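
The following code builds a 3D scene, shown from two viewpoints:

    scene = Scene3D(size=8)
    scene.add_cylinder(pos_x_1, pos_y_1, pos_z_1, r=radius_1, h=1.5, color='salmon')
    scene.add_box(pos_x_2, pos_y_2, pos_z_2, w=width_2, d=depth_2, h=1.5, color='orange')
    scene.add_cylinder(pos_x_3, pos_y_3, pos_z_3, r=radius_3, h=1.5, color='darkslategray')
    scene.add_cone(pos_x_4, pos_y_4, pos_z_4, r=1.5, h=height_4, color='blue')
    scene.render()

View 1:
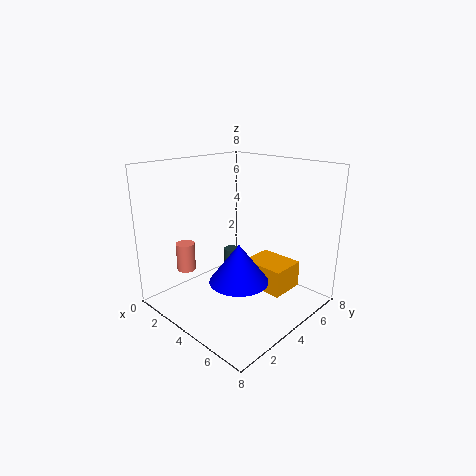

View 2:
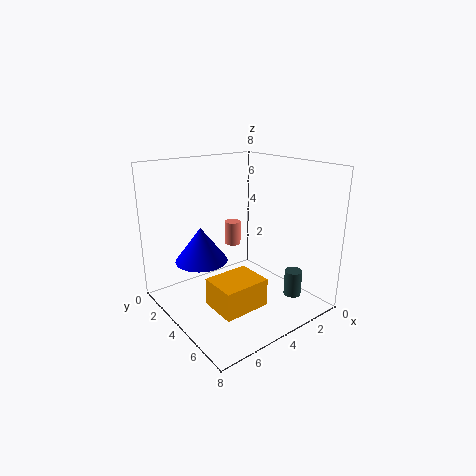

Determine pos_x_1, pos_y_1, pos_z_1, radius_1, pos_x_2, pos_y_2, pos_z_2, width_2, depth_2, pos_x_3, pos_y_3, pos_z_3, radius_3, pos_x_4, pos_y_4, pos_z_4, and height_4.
pos_x_1 = 2.5; pos_y_1 = 1.5; pos_z_1 = 2.5; radius_1 = 0.5; pos_x_2 = 4; pos_y_2 = 4.5; pos_z_2 = 1; width_2 = 2.5; depth_2 = 2; pos_x_3 = 1.5; pos_y_3 = 6; pos_z_3 = 0.5; radius_3 = 0.5; pos_x_4 = 5.5; pos_y_4 = 2.5; pos_z_4 = 2.5; height_4 = 2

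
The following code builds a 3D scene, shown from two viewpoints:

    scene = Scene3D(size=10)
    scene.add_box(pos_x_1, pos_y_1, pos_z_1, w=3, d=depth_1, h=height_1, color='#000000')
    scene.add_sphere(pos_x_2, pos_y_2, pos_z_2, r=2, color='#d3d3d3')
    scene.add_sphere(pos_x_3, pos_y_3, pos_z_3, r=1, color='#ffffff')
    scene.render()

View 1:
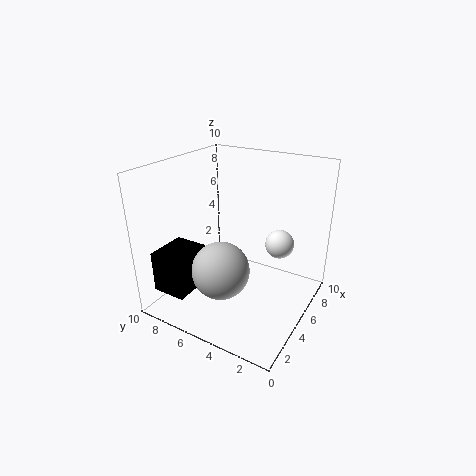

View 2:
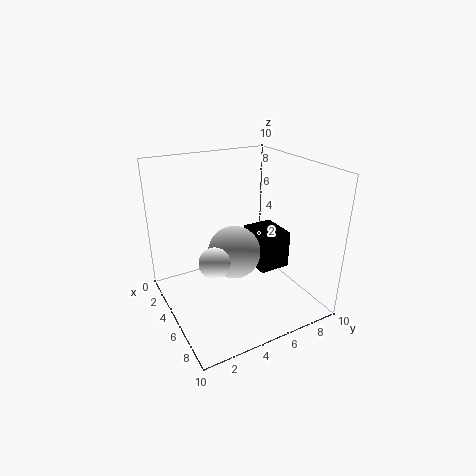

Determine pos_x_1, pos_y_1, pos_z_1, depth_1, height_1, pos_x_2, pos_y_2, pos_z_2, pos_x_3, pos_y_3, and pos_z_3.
pos_x_1 = 1.5
pos_y_1 = 7.5
pos_z_1 = 1
depth_1 = 2.5
height_1 = 3
pos_x_2 = 3.5
pos_y_2 = 5.5
pos_z_2 = 3
pos_x_3 = 6.5
pos_y_3 = 2.5
pos_z_3 = 4.5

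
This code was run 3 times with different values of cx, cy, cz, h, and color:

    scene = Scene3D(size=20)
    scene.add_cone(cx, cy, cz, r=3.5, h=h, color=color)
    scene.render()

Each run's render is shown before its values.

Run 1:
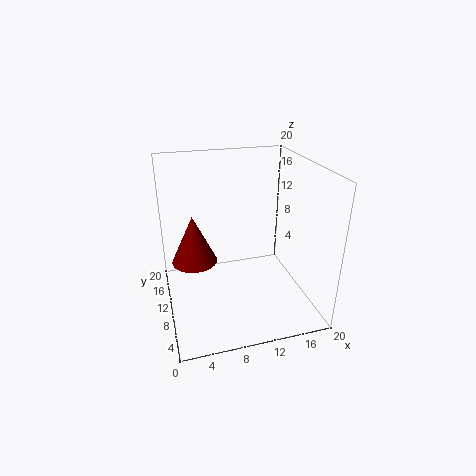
cx = 4.5
cy = 15.5
cz = 4
h = 7.5
color = 'maroon'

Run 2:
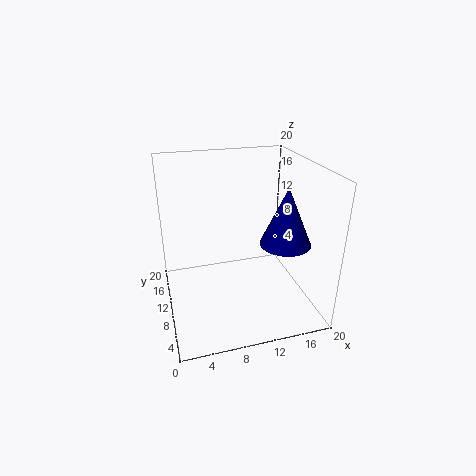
cx = 16
cy = 7.5
cz = 9.5
h = 8
color = 'navy'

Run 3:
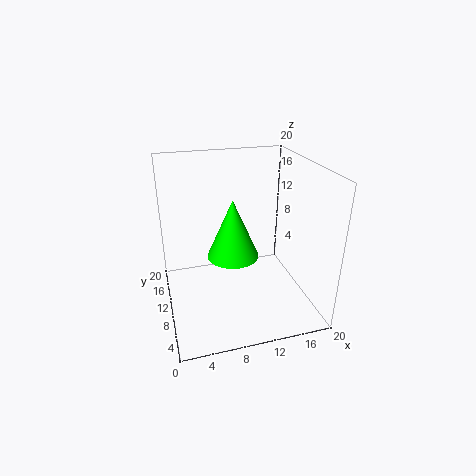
cx = 9
cy = 9
cz = 8
h = 8
color = 'lime'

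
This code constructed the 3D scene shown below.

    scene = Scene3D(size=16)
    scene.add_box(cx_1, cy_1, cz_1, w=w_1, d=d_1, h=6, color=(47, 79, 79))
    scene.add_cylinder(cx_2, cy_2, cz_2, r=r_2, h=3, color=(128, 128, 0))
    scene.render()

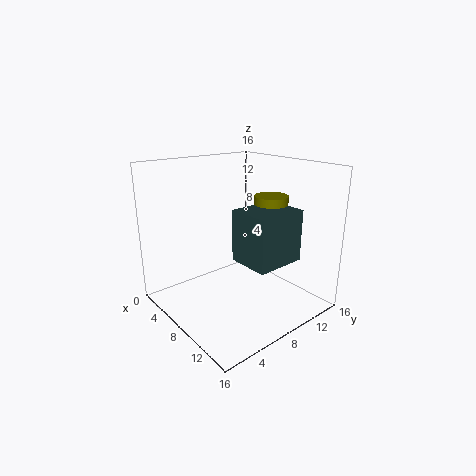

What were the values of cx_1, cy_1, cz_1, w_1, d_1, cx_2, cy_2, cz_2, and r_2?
cx_1 = 7; cy_1 = 8; cz_1 = 5; w_1 = 5; d_1 = 6; cx_2 = 8; cy_2 = 13; cz_2 = 9; r_2 = 2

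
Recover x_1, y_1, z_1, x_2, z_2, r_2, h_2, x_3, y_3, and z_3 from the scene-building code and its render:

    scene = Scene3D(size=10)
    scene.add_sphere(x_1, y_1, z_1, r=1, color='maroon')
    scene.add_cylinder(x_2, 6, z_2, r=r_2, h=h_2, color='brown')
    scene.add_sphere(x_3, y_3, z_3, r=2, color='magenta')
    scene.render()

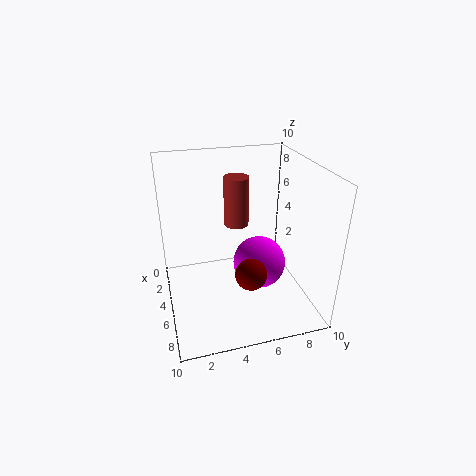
x_1 = 8, y_1 = 5, z_1 = 4, x_2 = 1, z_2 = 4, r_2 = 1, h_2 = 4, x_3 = 4, y_3 = 7, z_3 = 2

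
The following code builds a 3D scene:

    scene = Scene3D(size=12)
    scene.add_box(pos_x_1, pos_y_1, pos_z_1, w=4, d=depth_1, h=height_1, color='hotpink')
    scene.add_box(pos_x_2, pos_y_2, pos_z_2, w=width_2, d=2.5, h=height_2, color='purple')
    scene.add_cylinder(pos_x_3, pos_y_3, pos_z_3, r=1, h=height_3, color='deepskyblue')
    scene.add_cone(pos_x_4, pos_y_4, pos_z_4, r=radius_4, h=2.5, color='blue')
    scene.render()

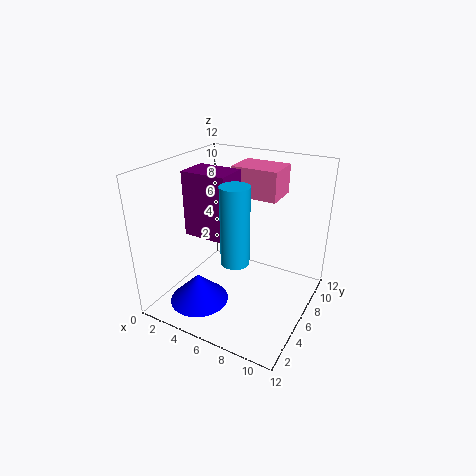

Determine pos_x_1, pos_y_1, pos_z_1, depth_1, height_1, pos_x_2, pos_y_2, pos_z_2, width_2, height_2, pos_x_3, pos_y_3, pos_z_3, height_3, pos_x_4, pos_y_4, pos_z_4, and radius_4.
pos_x_1 = 4.5; pos_y_1 = 7.5; pos_z_1 = 9; depth_1 = 3; height_1 = 2.5; pos_x_2 = 3; pos_y_2 = 3; pos_z_2 = 7; width_2 = 3.5; height_2 = 5; pos_x_3 = 8; pos_y_3 = 2; pos_z_3 = 6.5; height_3 = 5.5; pos_x_4 = 3.5; pos_y_4 = 3.5; pos_z_4 = 0.5; radius_4 = 2.5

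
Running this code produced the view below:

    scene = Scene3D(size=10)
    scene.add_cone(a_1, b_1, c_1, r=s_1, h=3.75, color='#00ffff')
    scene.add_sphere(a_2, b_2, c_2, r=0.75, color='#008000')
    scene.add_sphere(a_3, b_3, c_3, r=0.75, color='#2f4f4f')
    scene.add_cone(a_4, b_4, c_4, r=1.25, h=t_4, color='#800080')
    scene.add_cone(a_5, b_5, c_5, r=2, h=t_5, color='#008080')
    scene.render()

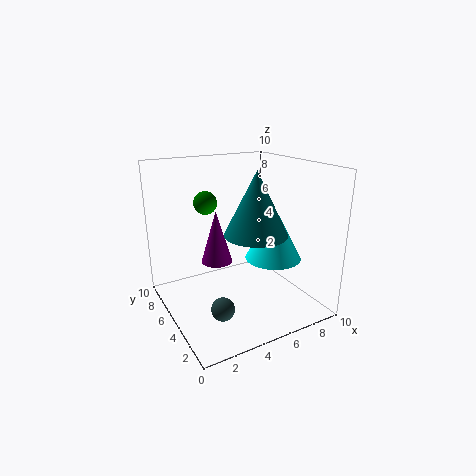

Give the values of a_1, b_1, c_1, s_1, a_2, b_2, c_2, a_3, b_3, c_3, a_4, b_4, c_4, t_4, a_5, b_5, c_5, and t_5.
a_1 = 7.5; b_1 = 4.25; c_1 = 3.25; s_1 = 2; a_2 = 2.75; b_2 = 5.25; c_2 = 7.75; a_3 = 2.5; b_3 = 2.5; c_3 = 1.5; a_4 = 5; b_4 = 8.5; c_4 = 1.75; t_4 = 4.25; a_5 = 5; b_5 = 2.75; c_5 = 6; t_5 = 4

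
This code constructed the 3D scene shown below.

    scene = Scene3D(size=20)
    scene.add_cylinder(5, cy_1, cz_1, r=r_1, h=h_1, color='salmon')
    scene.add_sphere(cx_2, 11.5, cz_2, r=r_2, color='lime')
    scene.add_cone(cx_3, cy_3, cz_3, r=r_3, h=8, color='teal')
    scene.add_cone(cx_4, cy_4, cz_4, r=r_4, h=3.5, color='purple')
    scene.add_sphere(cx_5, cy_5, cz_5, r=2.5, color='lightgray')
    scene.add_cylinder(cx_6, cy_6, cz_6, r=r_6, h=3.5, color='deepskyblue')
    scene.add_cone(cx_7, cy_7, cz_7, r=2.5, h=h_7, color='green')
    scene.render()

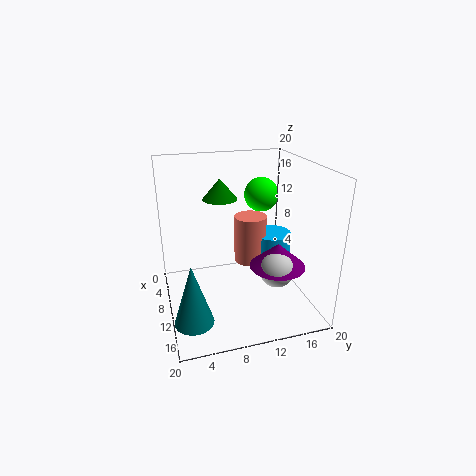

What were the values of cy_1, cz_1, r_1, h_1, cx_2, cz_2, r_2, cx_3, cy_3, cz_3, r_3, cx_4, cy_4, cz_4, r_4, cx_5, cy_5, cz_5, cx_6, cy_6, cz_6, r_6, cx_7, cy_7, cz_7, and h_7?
cy_1 = 13.5; cz_1 = 3.5; r_1 = 2.5; h_1 = 7.5; cx_2 = 14.5; cz_2 = 17.5; r_2 = 2; cx_3 = 16; cy_3 = 2.5; cz_3 = 2; r_3 = 2.5; cx_4 = 11.5; cy_4 = 15.5; cz_4 = 5.5; r_4 = 4; cx_5 = 12.5; cy_5 = 15; cz_5 = 5.5; cx_6 = 5.5; cy_6 = 17; cz_6 = 4.5; r_6 = 3; cx_7 = 6; cy_7 = 8.5; cz_7 = 14.5; h_7 = 3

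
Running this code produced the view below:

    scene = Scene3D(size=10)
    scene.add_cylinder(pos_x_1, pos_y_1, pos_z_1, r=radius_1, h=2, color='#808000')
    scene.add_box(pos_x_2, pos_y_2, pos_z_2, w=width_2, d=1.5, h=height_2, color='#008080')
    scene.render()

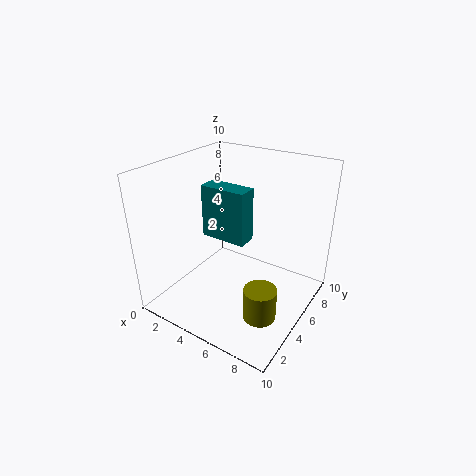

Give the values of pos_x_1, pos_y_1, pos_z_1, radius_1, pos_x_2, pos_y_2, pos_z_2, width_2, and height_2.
pos_x_1 = 8.5, pos_y_1 = 2, pos_z_1 = 2, radius_1 = 1, pos_x_2 = 1.5, pos_y_2 = 5.5, pos_z_2 = 4, width_2 = 3.5, height_2 = 4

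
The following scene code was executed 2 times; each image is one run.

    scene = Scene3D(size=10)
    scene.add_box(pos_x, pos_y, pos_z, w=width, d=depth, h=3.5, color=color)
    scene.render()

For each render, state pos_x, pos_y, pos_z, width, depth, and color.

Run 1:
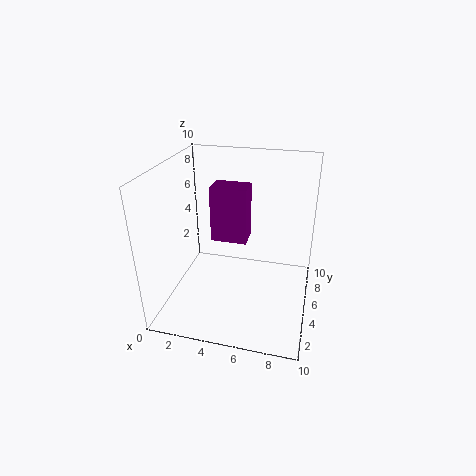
pos_x = 3.75; pos_y = 3; pos_z = 5.75; width = 2.25; depth = 1.5; color = 'purple'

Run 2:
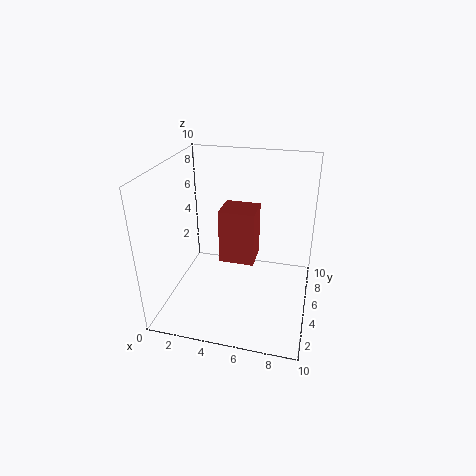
pos_x = 4.25; pos_y = 3; pos_z = 4.25; width = 2.25; depth = 2; color = 'brown'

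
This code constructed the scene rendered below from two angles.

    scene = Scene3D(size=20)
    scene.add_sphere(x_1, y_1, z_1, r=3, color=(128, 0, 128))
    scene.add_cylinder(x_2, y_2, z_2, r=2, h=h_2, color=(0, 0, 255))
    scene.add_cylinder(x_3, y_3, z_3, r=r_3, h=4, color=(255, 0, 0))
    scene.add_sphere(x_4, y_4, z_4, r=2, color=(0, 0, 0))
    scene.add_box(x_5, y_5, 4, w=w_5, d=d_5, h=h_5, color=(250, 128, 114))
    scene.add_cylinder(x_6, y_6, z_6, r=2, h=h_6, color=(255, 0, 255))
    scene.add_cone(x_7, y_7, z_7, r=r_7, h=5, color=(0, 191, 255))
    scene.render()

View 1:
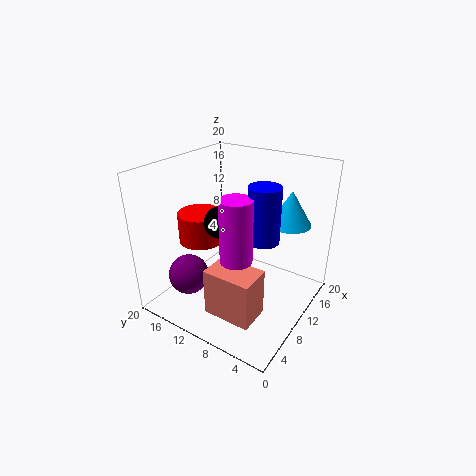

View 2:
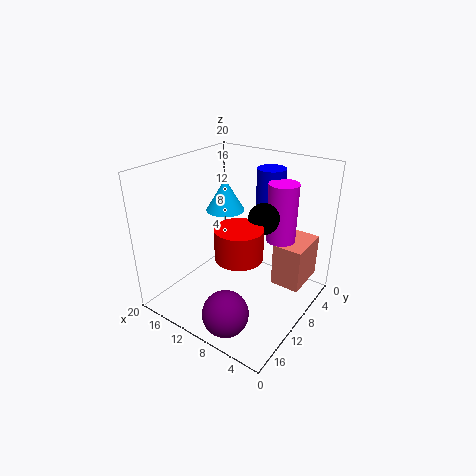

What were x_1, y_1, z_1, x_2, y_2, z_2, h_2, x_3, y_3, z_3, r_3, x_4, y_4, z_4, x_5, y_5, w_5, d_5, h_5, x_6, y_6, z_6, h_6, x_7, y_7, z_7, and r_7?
x_1 = 7; y_1 = 17; z_1 = 3; x_2 = 8; y_2 = 5; z_2 = 12; h_2 = 7; x_3 = 7; y_3 = 14; z_3 = 10; r_3 = 3; x_4 = 6; y_4 = 10; z_4 = 14; x_5 = 1; y_5 = 3; w_5 = 4; d_5 = 6; h_5 = 6; x_6 = 5; y_6 = 7; z_6 = 10; h_6 = 8; x_7 = 16; y_7 = 5; z_7 = 11; r_7 = 3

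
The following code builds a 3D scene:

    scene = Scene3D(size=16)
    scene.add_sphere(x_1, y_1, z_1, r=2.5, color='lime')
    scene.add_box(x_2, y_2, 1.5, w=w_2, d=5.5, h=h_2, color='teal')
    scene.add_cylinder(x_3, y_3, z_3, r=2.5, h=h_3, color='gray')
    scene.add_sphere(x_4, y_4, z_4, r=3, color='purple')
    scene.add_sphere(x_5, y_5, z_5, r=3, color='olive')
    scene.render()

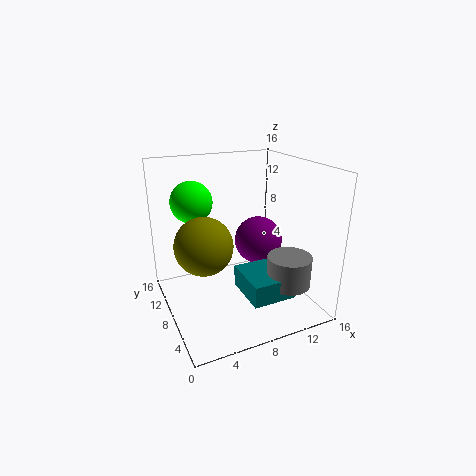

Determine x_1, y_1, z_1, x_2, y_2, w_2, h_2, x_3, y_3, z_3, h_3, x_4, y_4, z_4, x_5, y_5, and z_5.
x_1 = 4.5
y_1 = 13.5
z_1 = 11
x_2 = 8
y_2 = 3.5
w_2 = 5
h_2 = 2.5
x_3 = 13
y_3 = 5
z_3 = 2.5
h_3 = 3.5
x_4 = 12.5
y_4 = 11.5
z_4 = 5.5
x_5 = 3.5
y_5 = 6.5
z_5 = 8.5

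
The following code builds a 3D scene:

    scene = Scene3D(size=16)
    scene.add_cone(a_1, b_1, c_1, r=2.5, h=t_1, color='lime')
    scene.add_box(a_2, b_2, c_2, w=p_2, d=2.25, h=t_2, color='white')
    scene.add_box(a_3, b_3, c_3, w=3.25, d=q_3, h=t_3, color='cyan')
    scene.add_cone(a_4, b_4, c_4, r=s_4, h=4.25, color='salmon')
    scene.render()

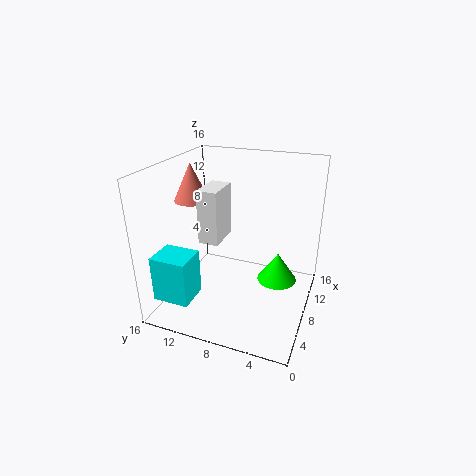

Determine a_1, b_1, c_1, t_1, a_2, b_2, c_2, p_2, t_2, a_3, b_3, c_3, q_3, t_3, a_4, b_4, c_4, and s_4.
a_1 = 13
b_1 = 4.5
c_1 = 0.25
t_1 = 3.75
a_2 = 6.25
b_2 = 9.75
c_2 = 7.5
p_2 = 4
t_2 = 6
a_3 = 0.25
b_3 = 10.5
c_3 = 3.5
q_3 = 3.75
t_3 = 4.75
a_4 = 8.5
b_4 = 13.75
c_4 = 11.5
s_4 = 2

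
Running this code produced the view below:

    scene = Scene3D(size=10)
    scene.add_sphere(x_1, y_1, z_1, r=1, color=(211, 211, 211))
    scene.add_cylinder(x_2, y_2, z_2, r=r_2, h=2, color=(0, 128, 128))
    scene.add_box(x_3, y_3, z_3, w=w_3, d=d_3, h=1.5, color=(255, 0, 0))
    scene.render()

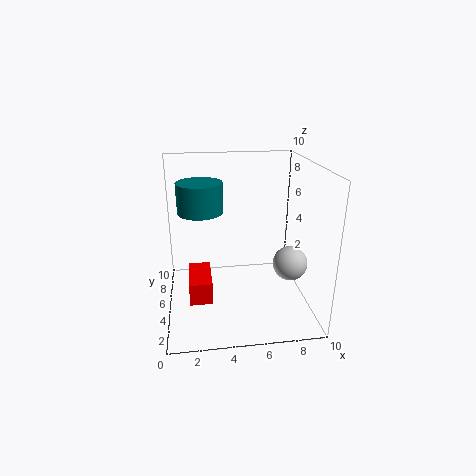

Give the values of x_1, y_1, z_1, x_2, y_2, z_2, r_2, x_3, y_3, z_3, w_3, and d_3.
x_1 = 7.5, y_1 = 1, z_1 = 5, x_2 = 2.5, y_2 = 5, z_2 = 7, r_2 = 1.5, x_3 = 1.5, y_3 = 2.5, z_3 = 1.5, w_3 = 1.5, d_3 = 3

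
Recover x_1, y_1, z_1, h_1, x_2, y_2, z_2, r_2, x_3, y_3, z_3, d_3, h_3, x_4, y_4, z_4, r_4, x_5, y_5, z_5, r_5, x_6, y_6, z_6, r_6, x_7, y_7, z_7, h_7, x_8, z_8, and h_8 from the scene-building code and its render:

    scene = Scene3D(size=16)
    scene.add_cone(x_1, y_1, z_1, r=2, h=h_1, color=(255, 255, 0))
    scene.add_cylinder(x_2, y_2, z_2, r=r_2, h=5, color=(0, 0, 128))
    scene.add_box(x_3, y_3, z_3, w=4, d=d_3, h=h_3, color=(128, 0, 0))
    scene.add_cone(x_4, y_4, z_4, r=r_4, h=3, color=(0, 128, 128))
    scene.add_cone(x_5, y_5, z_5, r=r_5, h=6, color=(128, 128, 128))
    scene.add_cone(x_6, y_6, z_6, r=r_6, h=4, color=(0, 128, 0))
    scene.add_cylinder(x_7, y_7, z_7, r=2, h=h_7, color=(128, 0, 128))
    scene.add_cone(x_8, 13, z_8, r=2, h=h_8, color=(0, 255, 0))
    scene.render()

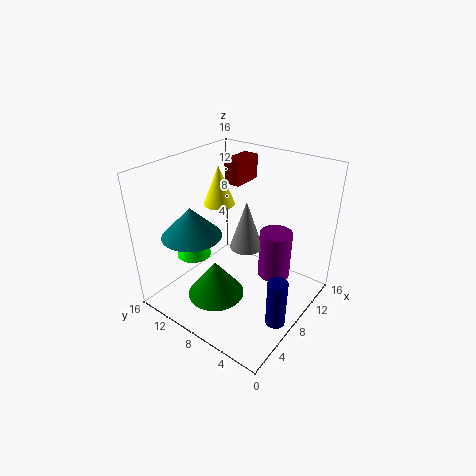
x_1 = 12; y_1 = 14; z_1 = 9; h_1 = 5; x_2 = 5; y_2 = 1; z_2 = 2; r_2 = 1; x_3 = 12; y_3 = 11; z_3 = 12; d_3 = 2; h_3 = 3; x_4 = 3; y_4 = 10; z_4 = 10; r_4 = 3; x_5 = 11; y_5 = 9; z_5 = 5; r_5 = 2; x_6 = 4; y_6 = 8; z_6 = 3; r_6 = 3; x_7 = 13; y_7 = 6; z_7 = 1; h_7 = 6; x_8 = 6; z_8 = 5; h_8 = 4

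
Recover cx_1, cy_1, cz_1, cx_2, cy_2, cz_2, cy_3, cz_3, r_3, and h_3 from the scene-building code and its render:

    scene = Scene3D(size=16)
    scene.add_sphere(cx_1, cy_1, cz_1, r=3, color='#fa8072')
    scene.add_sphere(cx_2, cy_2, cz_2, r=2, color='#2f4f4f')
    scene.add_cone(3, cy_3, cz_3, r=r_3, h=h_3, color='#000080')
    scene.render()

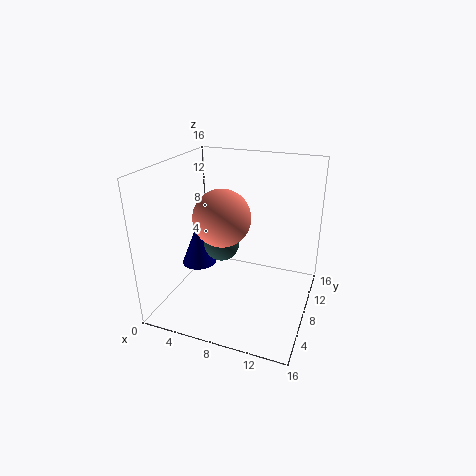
cx_1 = 7; cy_1 = 6; cz_1 = 11; cx_2 = 6; cy_2 = 8; cz_2 = 7; cy_3 = 8; cz_3 = 4; r_3 = 2; h_3 = 5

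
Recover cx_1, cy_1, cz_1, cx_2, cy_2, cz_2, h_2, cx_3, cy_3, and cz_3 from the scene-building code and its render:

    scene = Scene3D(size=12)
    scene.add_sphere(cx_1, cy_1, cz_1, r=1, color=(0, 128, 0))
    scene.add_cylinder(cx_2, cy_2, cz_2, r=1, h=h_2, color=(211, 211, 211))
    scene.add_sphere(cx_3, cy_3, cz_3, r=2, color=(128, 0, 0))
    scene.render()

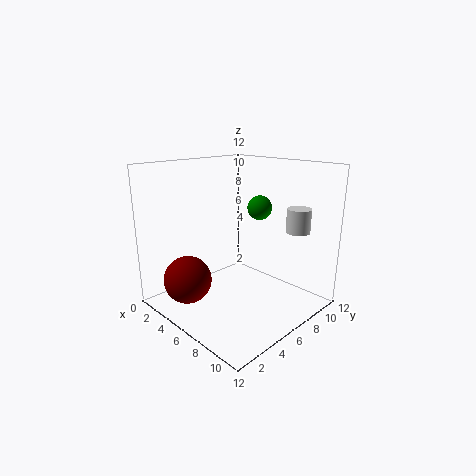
cx_1 = 7
cy_1 = 7.5
cz_1 = 8.5
cx_2 = 9.5
cy_2 = 9.5
cz_2 = 6.5
h_2 = 2
cx_3 = 3.5
cy_3 = 2.5
cz_3 = 2.5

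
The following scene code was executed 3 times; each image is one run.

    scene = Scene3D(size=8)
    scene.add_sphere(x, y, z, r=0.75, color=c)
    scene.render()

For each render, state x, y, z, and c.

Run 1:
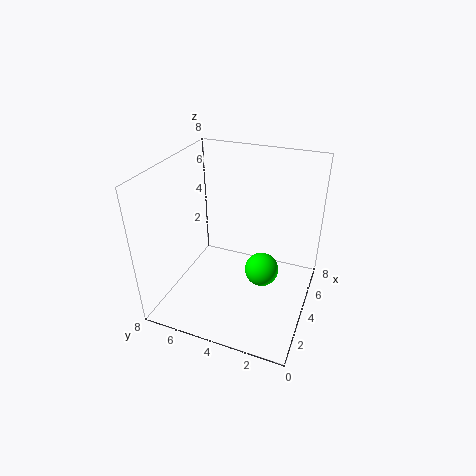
x = 1.25
y = 1.75
z = 4.5
c = 'lime'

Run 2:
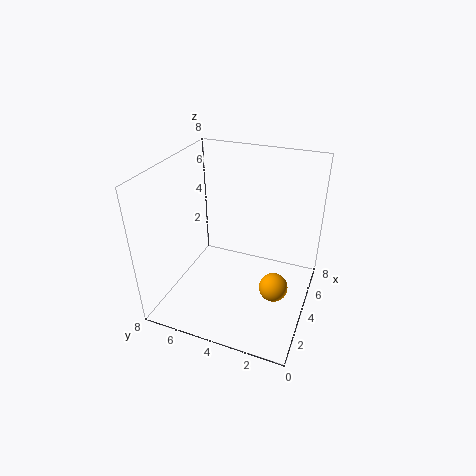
x = 2.75
y = 1.5
z = 2.25
c = 'orange'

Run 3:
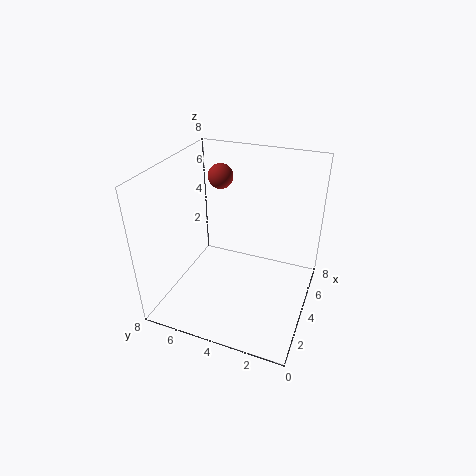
x = 6.25
y = 6
z = 6.5
c = 'brown'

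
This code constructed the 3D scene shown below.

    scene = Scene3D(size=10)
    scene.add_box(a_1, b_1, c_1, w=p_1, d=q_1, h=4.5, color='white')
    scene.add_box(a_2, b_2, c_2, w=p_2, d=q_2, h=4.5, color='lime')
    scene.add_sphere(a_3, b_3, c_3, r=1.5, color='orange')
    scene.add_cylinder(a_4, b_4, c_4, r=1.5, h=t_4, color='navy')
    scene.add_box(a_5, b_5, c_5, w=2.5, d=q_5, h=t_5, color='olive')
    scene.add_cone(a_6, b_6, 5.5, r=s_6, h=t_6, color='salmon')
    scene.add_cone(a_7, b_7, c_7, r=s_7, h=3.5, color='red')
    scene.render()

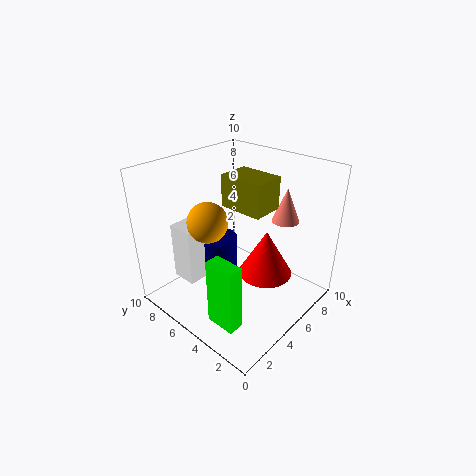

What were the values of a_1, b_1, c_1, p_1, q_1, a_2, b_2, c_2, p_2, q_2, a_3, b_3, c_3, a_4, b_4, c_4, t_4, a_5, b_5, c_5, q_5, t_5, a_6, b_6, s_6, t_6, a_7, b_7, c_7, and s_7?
a_1 = 3; b_1 = 8; c_1 = 0.5; p_1 = 3; q_1 = 2; a_2 = 1; b_2 = 2; c_2 = 1; p_2 = 1; q_2 = 2; a_3 = 4.5; b_3 = 7.5; c_3 = 5.5; a_4 = 6; b_4 = 8; c_4 = 0.5; t_4 = 3; a_5 = 6.5; b_5 = 4.5; c_5 = 6; q_5 = 3.5; t_5 = 2.5; a_6 = 8.5; b_6 = 3.5; s_6 = 1; t_6 = 2.5; a_7 = 7; b_7 = 4; c_7 = 1.5; s_7 = 2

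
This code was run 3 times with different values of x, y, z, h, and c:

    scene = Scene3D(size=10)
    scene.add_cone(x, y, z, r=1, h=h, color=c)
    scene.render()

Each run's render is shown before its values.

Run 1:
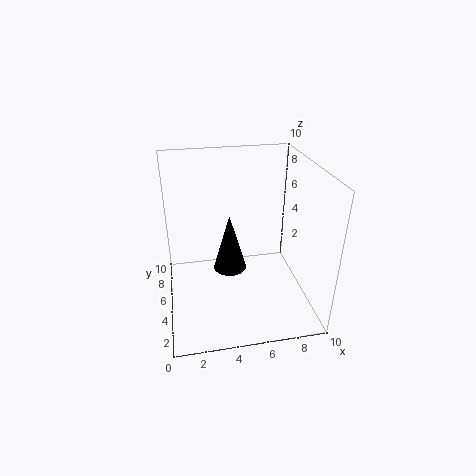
x = 4
y = 2.5
z = 4.5
h = 3.5
c = 'black'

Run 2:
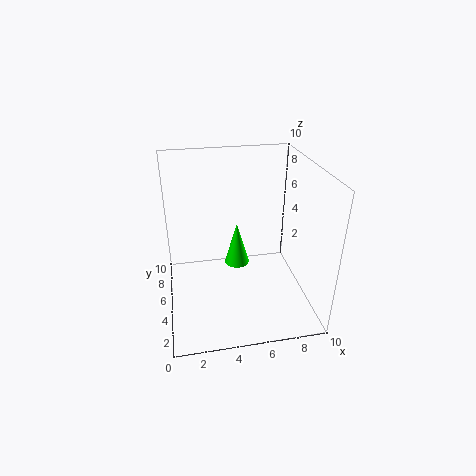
x = 5.5
y = 8
z = 1
h = 3.5
c = 'lime'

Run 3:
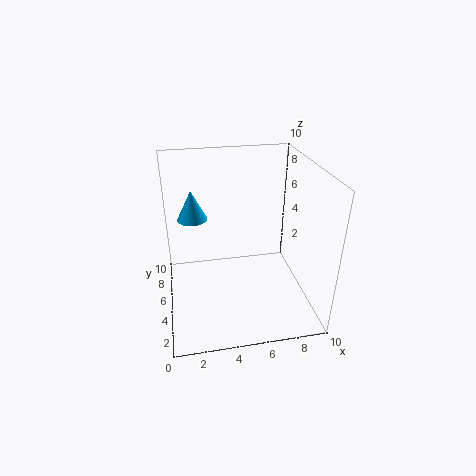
x = 2
y = 5.5
z = 6.5
h = 2
c = 'deepskyblue'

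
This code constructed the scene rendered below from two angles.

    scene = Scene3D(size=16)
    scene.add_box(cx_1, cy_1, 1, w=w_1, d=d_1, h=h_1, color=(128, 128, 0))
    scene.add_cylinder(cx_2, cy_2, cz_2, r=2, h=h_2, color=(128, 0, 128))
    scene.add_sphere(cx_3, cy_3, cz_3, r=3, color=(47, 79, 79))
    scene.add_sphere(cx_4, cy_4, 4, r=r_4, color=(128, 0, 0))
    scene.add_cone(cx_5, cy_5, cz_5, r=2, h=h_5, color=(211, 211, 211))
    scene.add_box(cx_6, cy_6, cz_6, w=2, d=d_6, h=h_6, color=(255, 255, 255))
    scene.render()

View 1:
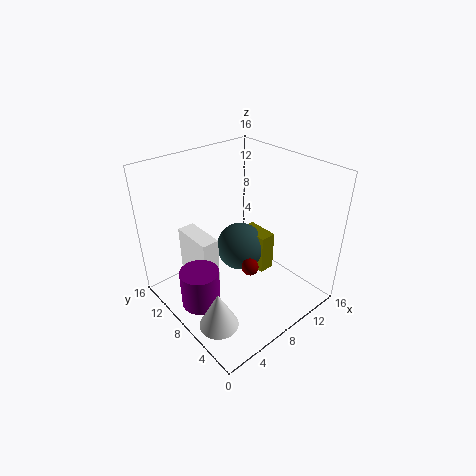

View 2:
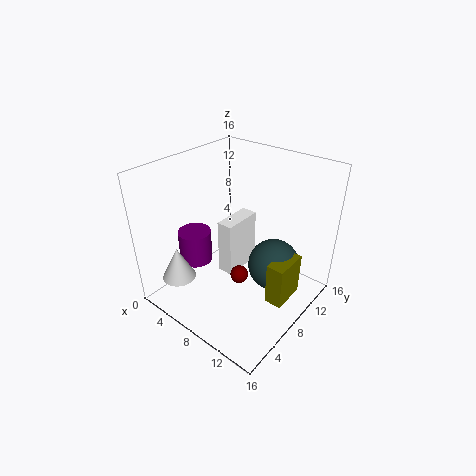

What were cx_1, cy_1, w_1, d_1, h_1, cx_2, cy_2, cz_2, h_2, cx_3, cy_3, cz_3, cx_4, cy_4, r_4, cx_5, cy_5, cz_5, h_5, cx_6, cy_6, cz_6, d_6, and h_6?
cx_1 = 12
cy_1 = 8
w_1 = 2
d_1 = 4
h_1 = 5
cx_2 = 2
cy_2 = 7
cz_2 = 3
h_2 = 4
cx_3 = 11
cy_3 = 11
cz_3 = 4
cx_4 = 9
cy_4 = 7
r_4 = 1
cx_5 = 2
cy_5 = 4
cz_5 = 2
h_5 = 4
cx_6 = 4
cy_6 = 9
cz_6 = 1
d_6 = 5
h_6 = 7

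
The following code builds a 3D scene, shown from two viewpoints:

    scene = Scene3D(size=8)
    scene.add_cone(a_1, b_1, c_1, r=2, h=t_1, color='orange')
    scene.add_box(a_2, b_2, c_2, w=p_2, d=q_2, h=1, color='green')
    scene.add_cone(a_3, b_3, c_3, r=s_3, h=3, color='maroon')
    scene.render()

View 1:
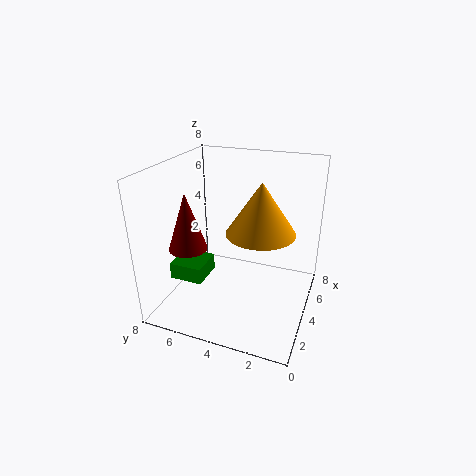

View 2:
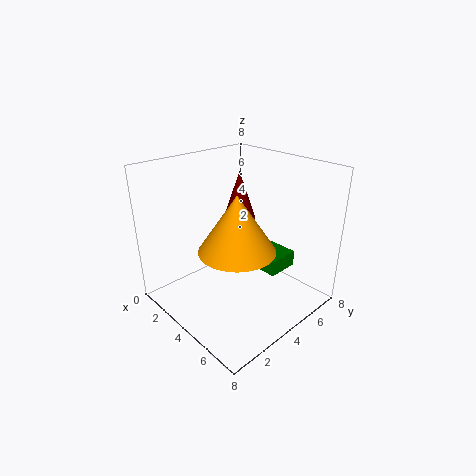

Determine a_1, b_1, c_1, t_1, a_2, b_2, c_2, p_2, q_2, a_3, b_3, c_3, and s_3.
a_1 = 5; b_1 = 3; c_1 = 4; t_1 = 3; a_2 = 3; b_2 = 6; c_2 = 1; p_2 = 2; q_2 = 2; a_3 = 2; b_3 = 6; c_3 = 4; s_3 = 1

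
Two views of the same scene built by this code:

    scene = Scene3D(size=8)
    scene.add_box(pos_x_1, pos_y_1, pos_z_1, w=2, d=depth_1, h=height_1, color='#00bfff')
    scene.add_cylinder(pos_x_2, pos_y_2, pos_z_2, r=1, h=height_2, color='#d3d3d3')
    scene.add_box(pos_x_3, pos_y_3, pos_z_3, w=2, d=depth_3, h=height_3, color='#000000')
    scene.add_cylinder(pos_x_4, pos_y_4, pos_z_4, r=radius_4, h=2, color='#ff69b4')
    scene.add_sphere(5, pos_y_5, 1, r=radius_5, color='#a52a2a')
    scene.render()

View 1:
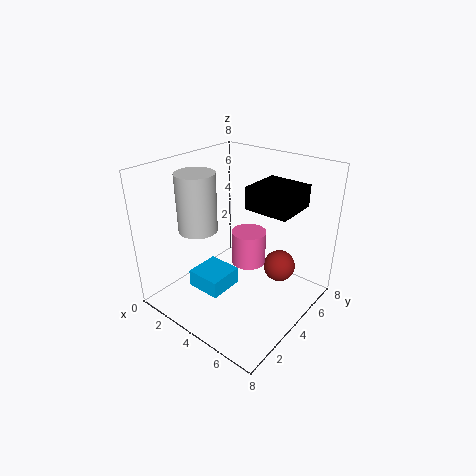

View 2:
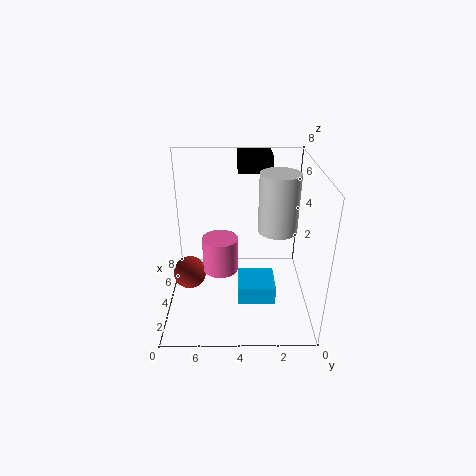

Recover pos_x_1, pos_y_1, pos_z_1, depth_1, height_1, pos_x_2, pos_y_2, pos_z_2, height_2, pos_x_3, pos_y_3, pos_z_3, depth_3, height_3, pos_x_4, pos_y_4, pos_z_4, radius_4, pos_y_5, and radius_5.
pos_x_1 = 2, pos_y_1 = 2, pos_z_1 = 1, depth_1 = 2, height_1 = 1, pos_x_2 = 3, pos_y_2 = 2, pos_z_2 = 5, height_2 = 3, pos_x_3 = 6, pos_y_3 = 2, pos_z_3 = 7, depth_3 = 2, height_3 = 1, pos_x_4 = 4, pos_y_4 = 5, pos_z_4 = 2, radius_4 = 1, pos_y_5 = 7, radius_5 = 1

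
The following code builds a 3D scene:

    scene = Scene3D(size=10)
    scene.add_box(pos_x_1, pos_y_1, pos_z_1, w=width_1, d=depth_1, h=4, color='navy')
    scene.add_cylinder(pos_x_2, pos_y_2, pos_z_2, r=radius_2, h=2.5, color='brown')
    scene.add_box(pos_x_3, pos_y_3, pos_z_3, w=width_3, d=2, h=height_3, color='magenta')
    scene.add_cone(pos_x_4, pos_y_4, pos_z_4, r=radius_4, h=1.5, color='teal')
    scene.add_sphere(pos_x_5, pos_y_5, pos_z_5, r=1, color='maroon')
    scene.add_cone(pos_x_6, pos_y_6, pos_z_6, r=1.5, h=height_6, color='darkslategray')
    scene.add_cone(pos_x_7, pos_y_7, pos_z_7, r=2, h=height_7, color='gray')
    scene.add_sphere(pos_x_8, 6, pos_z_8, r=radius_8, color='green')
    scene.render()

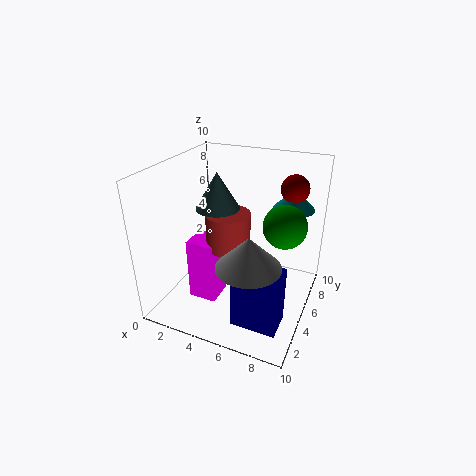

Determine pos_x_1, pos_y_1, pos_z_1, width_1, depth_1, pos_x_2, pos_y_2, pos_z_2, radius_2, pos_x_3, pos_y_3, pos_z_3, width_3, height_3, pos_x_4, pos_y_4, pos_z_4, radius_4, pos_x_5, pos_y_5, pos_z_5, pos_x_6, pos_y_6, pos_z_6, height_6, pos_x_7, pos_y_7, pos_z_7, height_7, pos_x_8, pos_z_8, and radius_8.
pos_x_1 = 6; pos_y_1 = 1.5; pos_z_1 = 0.5; width_1 = 3; depth_1 = 2; pos_x_2 = 4.5; pos_y_2 = 4.5; pos_z_2 = 4.5; radius_2 = 1.5; pos_x_3 = 2; pos_y_3 = 3; pos_z_3 = 0.5; width_3 = 2; height_3 = 4.5; pos_x_4 = 8; pos_y_4 = 8; pos_z_4 = 6.5; radius_4 = 1.5; pos_x_5 = 8; pos_y_5 = 8; pos_z_5 = 8; pos_x_6 = 3.5; pos_y_6 = 5; pos_z_6 = 7; height_6 = 2.5; pos_x_7 = 7; pos_y_7 = 2; pos_z_7 = 5; height_7 = 2; pos_x_8 = 8; pos_z_8 = 6; radius_8 = 1.5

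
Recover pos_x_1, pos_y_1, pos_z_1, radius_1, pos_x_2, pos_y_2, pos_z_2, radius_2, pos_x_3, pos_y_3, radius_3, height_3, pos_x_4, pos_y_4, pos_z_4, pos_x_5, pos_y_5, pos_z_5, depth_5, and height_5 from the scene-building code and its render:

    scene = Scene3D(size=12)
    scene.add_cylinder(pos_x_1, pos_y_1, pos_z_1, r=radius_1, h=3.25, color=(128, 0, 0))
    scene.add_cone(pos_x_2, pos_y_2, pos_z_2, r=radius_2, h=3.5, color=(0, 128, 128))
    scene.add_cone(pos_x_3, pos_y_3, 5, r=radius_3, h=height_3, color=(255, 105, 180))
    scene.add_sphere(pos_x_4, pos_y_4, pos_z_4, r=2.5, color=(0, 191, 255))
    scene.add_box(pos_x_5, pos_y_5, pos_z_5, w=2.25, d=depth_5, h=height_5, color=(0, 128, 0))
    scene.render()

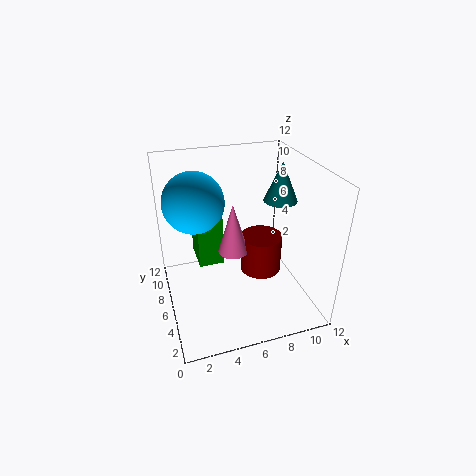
pos_x_1 = 8; pos_y_1 = 5.75; pos_z_1 = 2.75; radius_1 = 1.75; pos_x_2 = 10.5; pos_y_2 = 7.75; pos_z_2 = 8; radius_2 = 1.5; pos_x_3 = 5.5; pos_y_3 = 5.75; radius_3 = 1.25; height_3 = 4.25; pos_x_4 = 2.75; pos_y_4 = 7.5; pos_z_4 = 9; pos_x_5 = 3; pos_y_5 = 8; pos_z_5 = 2.25; depth_5 = 3.25; height_5 = 5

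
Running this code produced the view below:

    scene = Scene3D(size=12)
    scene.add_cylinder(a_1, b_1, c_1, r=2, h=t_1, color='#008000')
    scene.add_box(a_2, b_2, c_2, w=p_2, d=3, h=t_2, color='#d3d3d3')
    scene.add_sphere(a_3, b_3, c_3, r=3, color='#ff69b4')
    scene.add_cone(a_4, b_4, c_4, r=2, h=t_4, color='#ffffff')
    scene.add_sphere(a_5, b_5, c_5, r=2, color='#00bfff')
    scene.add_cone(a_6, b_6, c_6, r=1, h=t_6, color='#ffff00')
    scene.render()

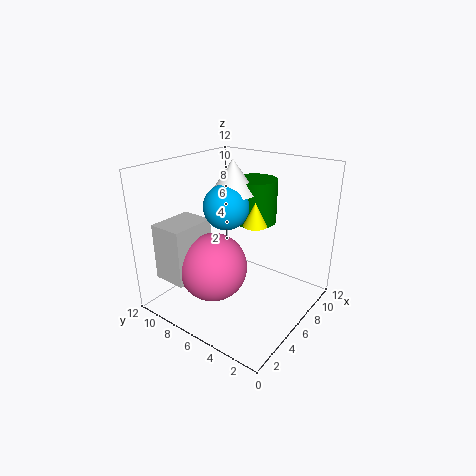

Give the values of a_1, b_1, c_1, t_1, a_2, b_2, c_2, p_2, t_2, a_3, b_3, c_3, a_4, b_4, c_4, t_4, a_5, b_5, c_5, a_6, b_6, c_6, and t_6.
a_1 = 10; b_1 = 7; c_1 = 6; t_1 = 4; a_2 = 2; b_2 = 9; c_2 = 2; p_2 = 4; t_2 = 5; a_3 = 5; b_3 = 8; c_3 = 3; a_4 = 8; b_4 = 8; c_4 = 9; t_4 = 3; a_5 = 7; b_5 = 8; c_5 = 8; a_6 = 7; b_6 = 5; c_6 = 7; t_6 = 2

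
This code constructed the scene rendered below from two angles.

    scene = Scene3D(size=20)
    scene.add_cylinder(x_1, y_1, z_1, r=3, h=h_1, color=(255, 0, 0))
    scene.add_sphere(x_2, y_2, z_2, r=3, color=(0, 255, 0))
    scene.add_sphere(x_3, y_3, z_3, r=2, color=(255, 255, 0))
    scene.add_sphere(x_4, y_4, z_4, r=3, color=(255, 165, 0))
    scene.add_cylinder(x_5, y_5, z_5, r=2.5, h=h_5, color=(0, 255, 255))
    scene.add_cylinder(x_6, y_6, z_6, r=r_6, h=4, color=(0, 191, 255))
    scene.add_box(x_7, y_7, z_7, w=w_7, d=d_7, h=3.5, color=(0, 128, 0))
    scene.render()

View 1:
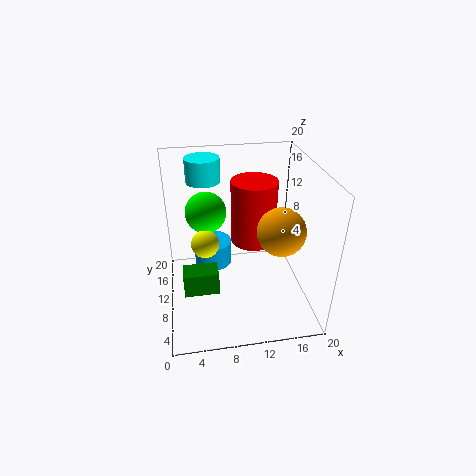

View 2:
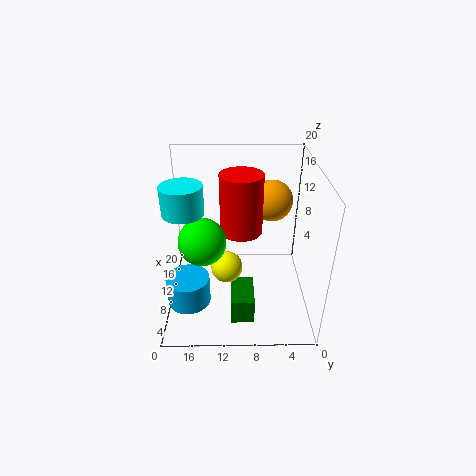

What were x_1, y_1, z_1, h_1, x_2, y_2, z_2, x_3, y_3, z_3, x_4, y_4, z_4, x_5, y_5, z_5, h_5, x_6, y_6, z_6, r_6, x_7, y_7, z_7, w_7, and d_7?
x_1 = 12, y_1 = 9.5, z_1 = 10, h_1 = 8.5, x_2 = 6, y_2 = 14.5, z_2 = 12, x_3 = 5.5, y_3 = 11.5, z_3 = 8.5, x_4 = 14.5, y_4 = 5, z_4 = 13.5, x_5 = 6, y_5 = 16.5, z_5 = 16, h_5 = 3.5, x_6 = 7, y_6 = 17, z_6 = 1.5, r_6 = 3, x_7 = 2, y_7 = 8, z_7 = 2, w_7 = 5, d_7 = 3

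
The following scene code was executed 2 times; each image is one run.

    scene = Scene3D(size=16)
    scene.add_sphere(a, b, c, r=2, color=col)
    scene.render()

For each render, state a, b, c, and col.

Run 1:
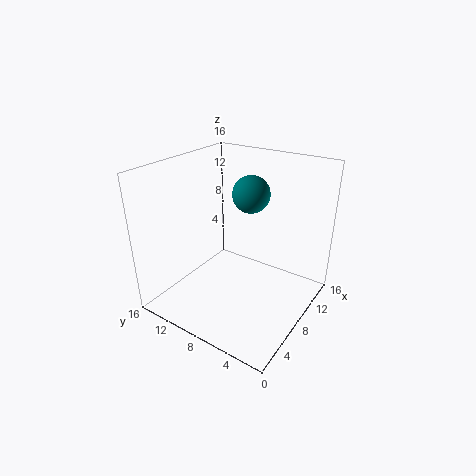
a = 9
b = 7
c = 13
col = 'teal'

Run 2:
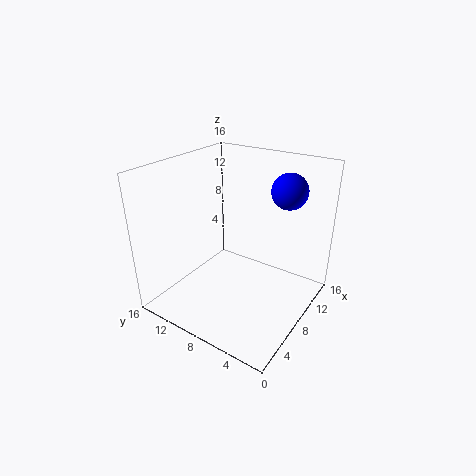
a = 12
b = 4
c = 13
col = 'blue'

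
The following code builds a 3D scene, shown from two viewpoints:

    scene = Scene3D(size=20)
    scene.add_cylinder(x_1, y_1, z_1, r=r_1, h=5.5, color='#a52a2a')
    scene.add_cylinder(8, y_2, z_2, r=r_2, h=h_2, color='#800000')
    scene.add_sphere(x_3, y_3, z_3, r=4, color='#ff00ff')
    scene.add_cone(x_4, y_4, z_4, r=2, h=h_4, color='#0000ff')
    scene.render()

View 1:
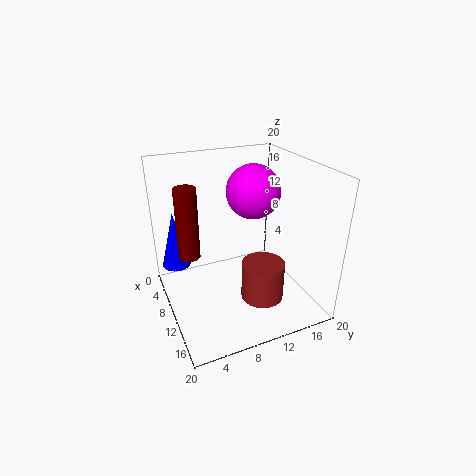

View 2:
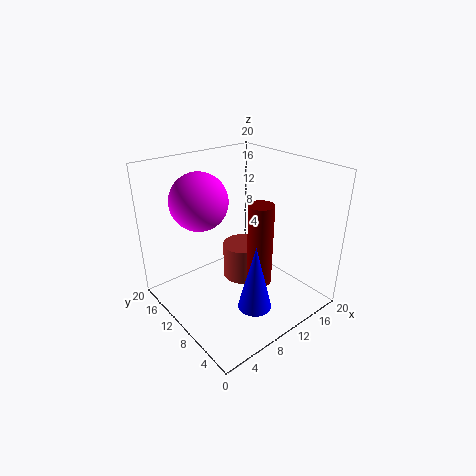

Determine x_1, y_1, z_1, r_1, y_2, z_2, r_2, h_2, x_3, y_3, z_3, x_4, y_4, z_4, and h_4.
x_1 = 13
y_1 = 12.5
z_1 = 1.5
r_1 = 3
y_2 = 3.5
z_2 = 7.5
r_2 = 1.5
h_2 = 10
x_3 = 6.5
y_3 = 14
z_3 = 15
x_4 = 6
y_4 = 2
z_4 = 5.5
h_4 = 8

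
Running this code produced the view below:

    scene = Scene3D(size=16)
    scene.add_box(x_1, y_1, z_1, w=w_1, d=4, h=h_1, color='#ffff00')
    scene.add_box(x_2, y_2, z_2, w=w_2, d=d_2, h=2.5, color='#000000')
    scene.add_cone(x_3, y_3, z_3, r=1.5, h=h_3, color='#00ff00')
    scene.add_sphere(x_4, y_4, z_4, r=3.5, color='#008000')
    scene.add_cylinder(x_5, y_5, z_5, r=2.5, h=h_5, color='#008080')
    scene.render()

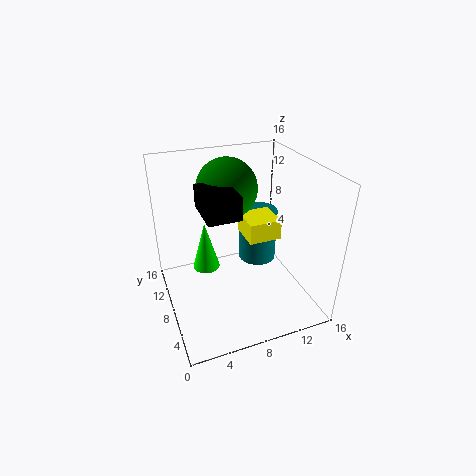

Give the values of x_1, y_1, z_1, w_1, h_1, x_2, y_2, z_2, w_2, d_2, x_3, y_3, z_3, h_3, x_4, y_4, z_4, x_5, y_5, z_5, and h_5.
x_1 = 10; y_1 = 9; z_1 = 6; w_1 = 4; h_1 = 2.5; x_2 = 4; y_2 = 5.5; z_2 = 11.5; w_2 = 3.5; d_2 = 5; x_3 = 4.5; y_3 = 9; z_3 = 4.5; h_3 = 5.5; x_4 = 8; y_4 = 11.5; z_4 = 12.5; x_5 = 13; y_5 = 13.5; z_5 = 1; h_5 = 7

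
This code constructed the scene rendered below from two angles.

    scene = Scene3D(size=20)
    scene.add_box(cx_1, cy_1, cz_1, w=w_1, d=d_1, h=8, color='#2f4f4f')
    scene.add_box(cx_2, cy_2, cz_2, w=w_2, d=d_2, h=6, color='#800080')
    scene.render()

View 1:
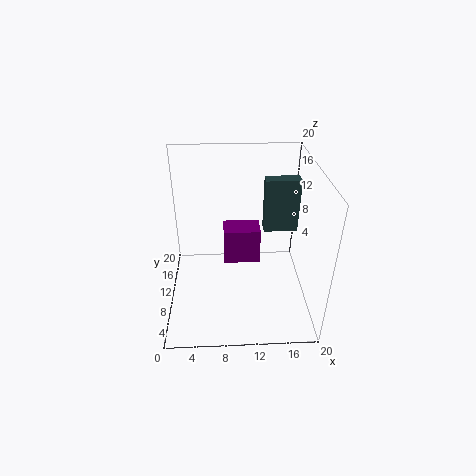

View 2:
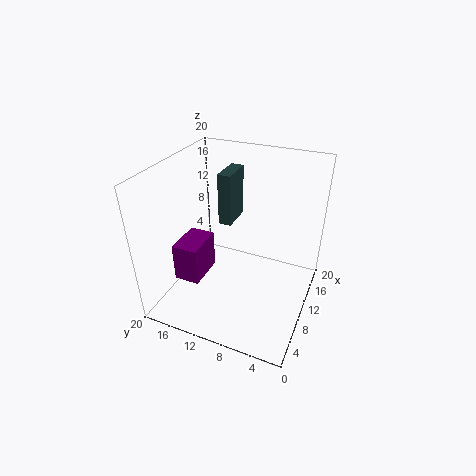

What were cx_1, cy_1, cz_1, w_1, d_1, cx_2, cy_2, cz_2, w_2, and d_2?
cx_1 = 14
cy_1 = 13
cz_1 = 9
w_1 = 5
d_1 = 2
cx_2 = 8
cy_2 = 16
cz_2 = 1
w_2 = 6
d_2 = 4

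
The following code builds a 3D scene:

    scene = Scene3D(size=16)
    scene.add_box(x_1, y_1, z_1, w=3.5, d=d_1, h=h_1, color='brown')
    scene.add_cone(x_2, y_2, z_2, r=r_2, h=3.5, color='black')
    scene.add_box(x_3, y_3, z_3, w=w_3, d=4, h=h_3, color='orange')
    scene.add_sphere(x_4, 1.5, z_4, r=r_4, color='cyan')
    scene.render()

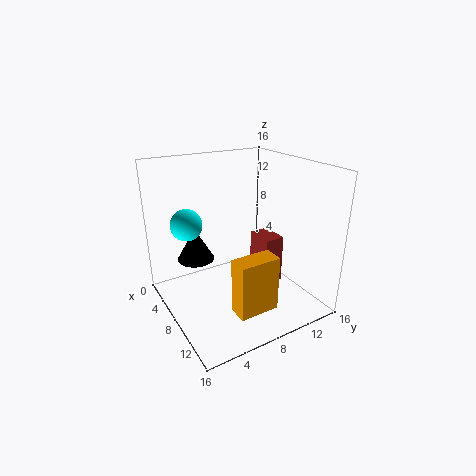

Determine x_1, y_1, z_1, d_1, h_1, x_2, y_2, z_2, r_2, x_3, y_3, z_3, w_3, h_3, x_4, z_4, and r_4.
x_1 = 4.5
y_1 = 12
z_1 = 0.5
d_1 = 2.5
h_1 = 6
x_2 = 6.5
y_2 = 3.5
z_2 = 6
r_2 = 2
x_3 = 13.5
y_3 = 4
z_3 = 3.5
w_3 = 2
h_3 = 5.5
x_4 = 9.5
z_4 = 11.5
r_4 = 1.5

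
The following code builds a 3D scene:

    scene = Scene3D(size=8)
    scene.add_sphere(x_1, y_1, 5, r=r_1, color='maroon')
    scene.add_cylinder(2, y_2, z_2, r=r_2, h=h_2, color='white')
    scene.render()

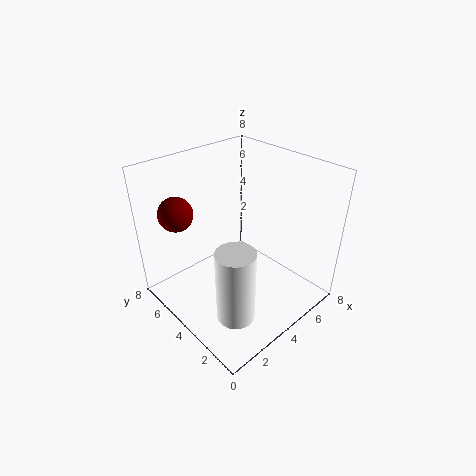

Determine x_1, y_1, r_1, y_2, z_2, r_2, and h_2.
x_1 = 2
y_1 = 7
r_1 = 1
y_2 = 2
z_2 = 1
r_2 = 1
h_2 = 4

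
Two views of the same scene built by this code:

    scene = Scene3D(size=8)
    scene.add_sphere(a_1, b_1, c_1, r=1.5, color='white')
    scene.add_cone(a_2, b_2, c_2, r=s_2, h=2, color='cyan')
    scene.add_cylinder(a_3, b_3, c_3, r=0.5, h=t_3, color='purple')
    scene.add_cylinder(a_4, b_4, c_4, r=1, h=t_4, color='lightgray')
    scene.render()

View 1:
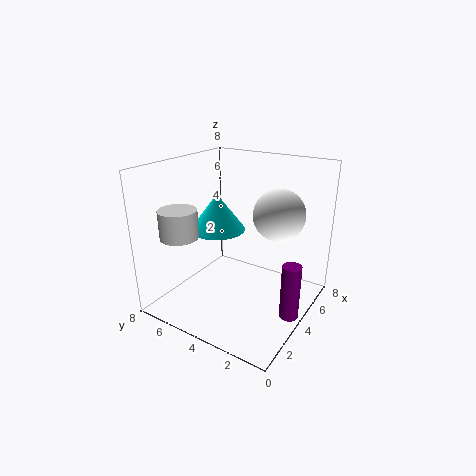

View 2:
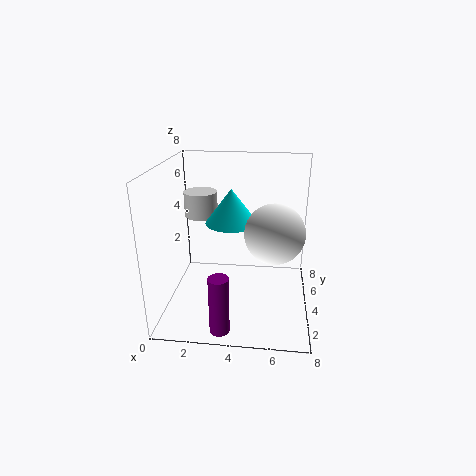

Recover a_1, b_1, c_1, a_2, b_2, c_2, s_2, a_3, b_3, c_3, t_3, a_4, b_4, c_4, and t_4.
a_1 = 6, b_1 = 2.5, c_1 = 5, a_2 = 3.5, b_2 = 5, c_2 = 4.5, s_2 = 1.5, a_3 = 3.5, b_3 = 0.5, c_3 = 0.5, t_3 = 3, a_4 = 1.5, b_4 = 6, c_4 = 4.5, t_4 = 1.5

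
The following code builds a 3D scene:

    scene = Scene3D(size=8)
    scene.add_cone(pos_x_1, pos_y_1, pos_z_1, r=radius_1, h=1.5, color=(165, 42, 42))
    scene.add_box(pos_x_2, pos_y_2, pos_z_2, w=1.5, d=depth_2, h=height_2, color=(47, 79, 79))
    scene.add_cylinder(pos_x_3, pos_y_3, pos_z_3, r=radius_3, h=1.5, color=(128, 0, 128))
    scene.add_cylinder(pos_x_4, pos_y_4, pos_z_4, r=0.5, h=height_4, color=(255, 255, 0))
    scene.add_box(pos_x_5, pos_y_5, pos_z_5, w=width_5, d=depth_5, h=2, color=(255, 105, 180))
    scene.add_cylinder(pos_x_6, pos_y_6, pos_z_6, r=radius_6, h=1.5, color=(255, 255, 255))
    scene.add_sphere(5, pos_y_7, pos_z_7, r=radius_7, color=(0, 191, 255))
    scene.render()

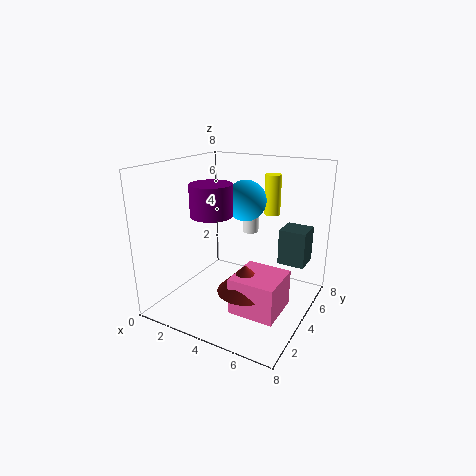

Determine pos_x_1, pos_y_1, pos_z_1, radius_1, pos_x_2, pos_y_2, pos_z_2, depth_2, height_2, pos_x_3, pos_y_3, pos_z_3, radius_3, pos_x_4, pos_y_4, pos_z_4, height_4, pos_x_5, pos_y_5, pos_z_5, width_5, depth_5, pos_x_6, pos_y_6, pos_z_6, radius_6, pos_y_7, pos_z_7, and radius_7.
pos_x_1 = 5, pos_y_1 = 3, pos_z_1 = 1.5, radius_1 = 1.5, pos_x_2 = 6, pos_y_2 = 5, pos_z_2 = 2.5, depth_2 = 1.5, height_2 = 2, pos_x_3 = 4, pos_y_3 = 1.5, pos_z_3 = 6, radius_3 = 1, pos_x_4 = 4.5, pos_y_4 = 7.5, pos_z_4 = 4.5, height_4 = 2.5, pos_x_5 = 4.5, pos_y_5 = 2, pos_z_5 = 0.5, width_5 = 2.5, depth_5 = 2.5, pos_x_6 = 3.5, pos_y_6 = 6.5, pos_z_6 = 3.5, radius_6 = 0.5, pos_y_7 = 3, pos_z_7 = 6.5, radius_7 = 1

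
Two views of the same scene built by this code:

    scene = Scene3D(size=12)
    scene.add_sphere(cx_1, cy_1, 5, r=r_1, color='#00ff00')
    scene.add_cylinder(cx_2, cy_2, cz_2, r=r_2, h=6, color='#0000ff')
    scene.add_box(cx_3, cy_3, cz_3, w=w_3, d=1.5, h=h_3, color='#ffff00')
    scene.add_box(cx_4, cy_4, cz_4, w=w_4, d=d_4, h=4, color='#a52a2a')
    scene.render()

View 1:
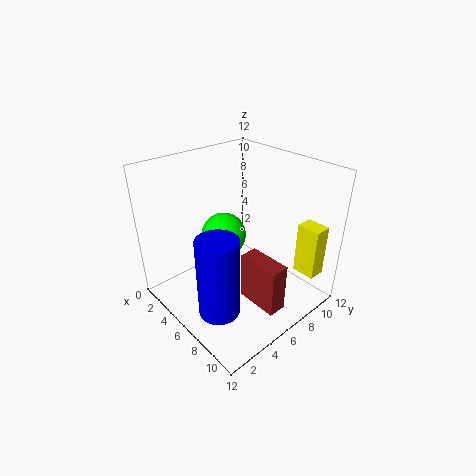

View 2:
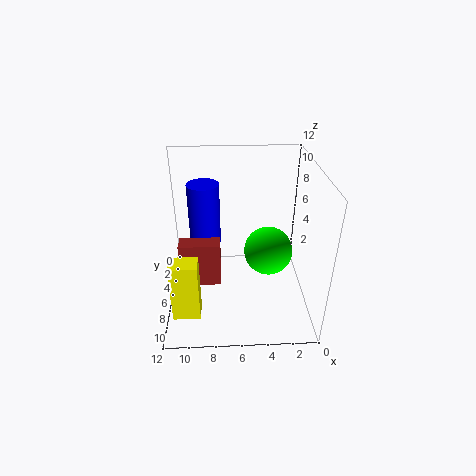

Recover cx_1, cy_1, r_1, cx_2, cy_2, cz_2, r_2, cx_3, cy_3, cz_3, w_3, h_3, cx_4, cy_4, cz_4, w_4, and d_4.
cx_1 = 3.5
cy_1 = 6.5
r_1 = 2
cx_2 = 9
cy_2 = 1.5
cz_2 = 3
r_2 = 1.5
cx_3 = 9
cy_3 = 10
cz_3 = 2.5
w_3 = 2
h_3 = 4.5
cx_4 = 7.5
cy_4 = 5
cz_4 = 1.5
w_4 = 3.5
d_4 = 1.5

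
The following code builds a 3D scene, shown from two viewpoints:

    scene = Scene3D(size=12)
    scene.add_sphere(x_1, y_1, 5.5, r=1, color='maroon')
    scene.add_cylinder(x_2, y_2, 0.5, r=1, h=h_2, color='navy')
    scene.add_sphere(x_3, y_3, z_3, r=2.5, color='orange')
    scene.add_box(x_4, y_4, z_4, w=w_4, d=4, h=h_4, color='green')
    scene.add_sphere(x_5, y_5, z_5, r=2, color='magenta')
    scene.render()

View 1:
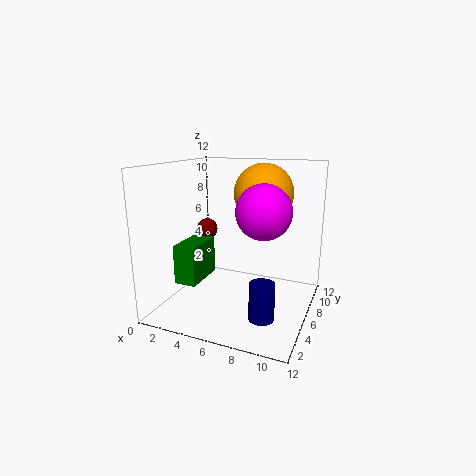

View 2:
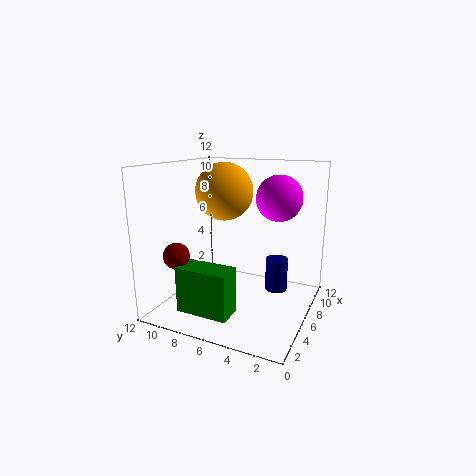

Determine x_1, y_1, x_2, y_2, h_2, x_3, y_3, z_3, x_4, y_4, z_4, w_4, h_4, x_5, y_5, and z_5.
x_1 = 1.5
y_1 = 9
x_2 = 9
y_2 = 3.5
h_2 = 3
x_3 = 7.5
y_3 = 8
z_3 = 9.5
x_4 = 0.5
y_4 = 4.5
z_4 = 1.5
w_4 = 2
h_4 = 3.5
x_5 = 9
y_5 = 3.5
z_5 = 9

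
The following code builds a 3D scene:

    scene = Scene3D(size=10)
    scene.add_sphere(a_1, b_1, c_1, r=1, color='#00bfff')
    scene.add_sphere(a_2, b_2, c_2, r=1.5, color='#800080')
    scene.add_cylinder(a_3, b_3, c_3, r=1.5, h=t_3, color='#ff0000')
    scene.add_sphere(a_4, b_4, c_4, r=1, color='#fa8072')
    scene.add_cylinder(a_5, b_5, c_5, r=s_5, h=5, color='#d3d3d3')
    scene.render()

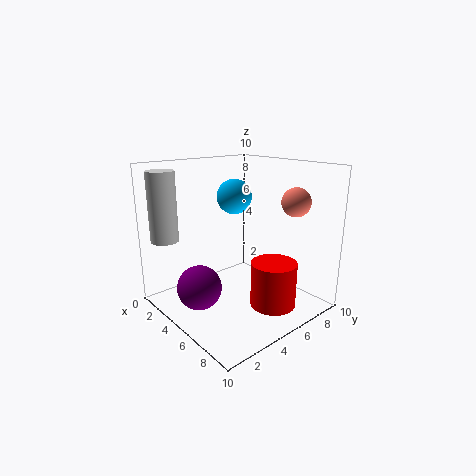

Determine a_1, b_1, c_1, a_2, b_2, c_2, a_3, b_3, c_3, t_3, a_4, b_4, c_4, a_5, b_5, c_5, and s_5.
a_1 = 7, b_1 = 3, c_1 = 8.5, a_2 = 4.5, b_2 = 2, c_2 = 2, a_3 = 8, b_3 = 5.5, c_3 = 1, t_3 = 3, a_4 = 7.5, b_4 = 8, c_4 = 7.5, a_5 = 1, b_5 = 1.5, c_5 = 4.5, s_5 = 1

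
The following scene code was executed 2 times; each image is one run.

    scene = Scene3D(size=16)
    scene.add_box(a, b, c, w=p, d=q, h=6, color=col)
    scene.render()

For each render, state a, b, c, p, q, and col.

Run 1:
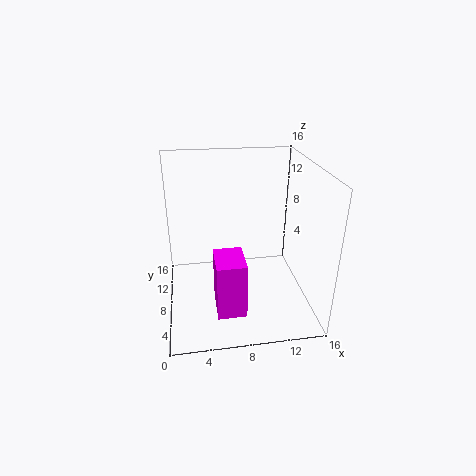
a = 5; b = 2; c = 2; p = 3; q = 4; col = 'magenta'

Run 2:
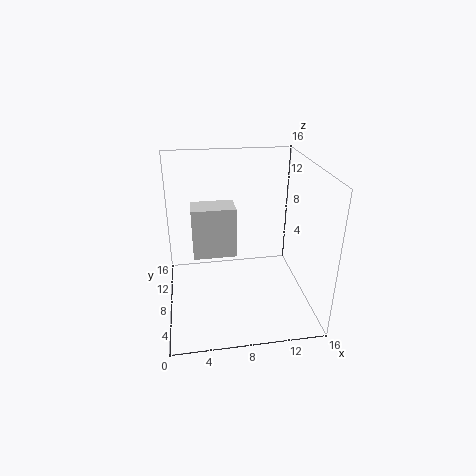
a = 3; b = 9; c = 5; p = 5; q = 3; col = 'lightgray'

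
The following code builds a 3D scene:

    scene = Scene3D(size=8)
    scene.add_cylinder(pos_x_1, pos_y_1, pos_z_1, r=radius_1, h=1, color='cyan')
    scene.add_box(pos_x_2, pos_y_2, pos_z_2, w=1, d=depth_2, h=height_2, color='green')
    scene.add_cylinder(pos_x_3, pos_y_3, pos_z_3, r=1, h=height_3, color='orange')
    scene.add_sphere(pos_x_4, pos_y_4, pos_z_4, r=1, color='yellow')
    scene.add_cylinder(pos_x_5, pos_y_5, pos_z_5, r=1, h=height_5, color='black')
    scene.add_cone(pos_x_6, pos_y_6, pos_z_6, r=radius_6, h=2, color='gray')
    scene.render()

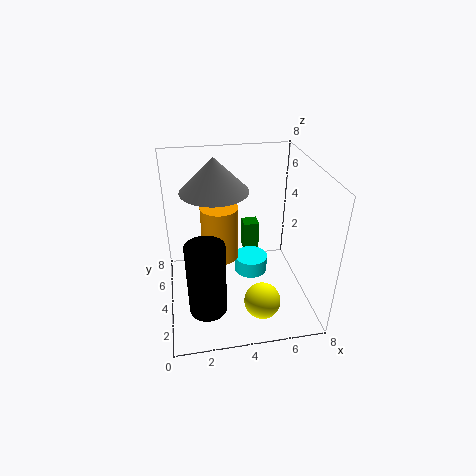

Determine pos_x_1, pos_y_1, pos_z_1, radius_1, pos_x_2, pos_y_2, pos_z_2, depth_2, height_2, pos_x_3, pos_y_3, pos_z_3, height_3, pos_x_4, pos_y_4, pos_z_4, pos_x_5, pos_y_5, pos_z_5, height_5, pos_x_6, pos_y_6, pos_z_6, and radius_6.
pos_x_1 = 5
pos_y_1 = 5
pos_z_1 = 1
radius_1 = 1
pos_x_2 = 5
pos_y_2 = 7
pos_z_2 = 1
depth_2 = 1
height_2 = 2
pos_x_3 = 3
pos_y_3 = 4
pos_z_3 = 3
height_3 = 3
pos_x_4 = 5
pos_y_4 = 2
pos_z_4 = 1
pos_x_5 = 2
pos_y_5 = 2
pos_z_5 = 1
height_5 = 4
pos_x_6 = 3
pos_y_6 = 6
pos_z_6 = 6
radius_6 = 2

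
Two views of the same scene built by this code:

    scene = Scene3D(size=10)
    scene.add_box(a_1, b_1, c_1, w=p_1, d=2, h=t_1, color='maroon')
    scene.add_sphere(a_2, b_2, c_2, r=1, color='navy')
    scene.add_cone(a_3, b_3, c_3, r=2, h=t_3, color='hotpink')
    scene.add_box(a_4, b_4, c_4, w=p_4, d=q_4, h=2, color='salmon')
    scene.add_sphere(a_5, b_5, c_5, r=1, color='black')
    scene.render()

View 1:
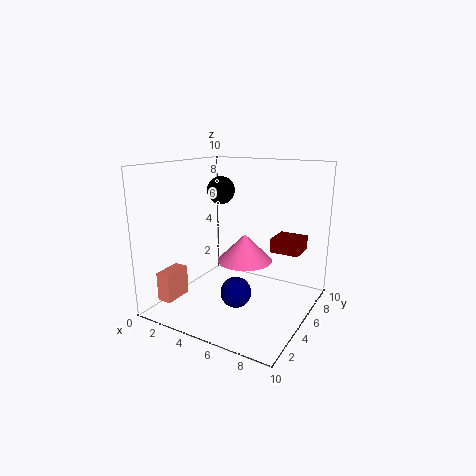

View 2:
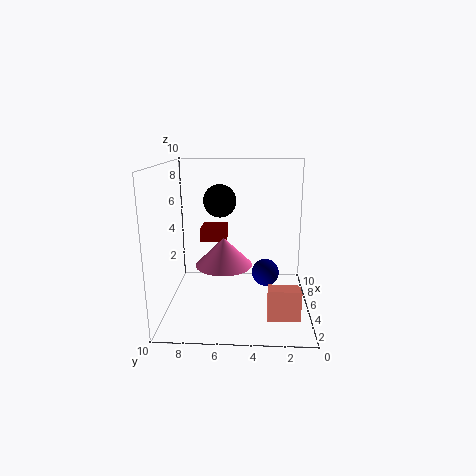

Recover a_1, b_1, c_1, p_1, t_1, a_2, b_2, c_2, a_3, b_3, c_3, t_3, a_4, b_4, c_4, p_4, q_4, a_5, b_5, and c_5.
a_1 = 7; b_1 = 6; c_1 = 4; p_1 = 2; t_1 = 1; a_2 = 6; b_2 = 3; c_2 = 2; a_3 = 5; b_3 = 6; c_3 = 3; t_3 = 2; a_4 = 1; b_4 = 1; c_4 = 1; p_4 = 1; q_4 = 2; a_5 = 3; b_5 = 6; c_5 = 8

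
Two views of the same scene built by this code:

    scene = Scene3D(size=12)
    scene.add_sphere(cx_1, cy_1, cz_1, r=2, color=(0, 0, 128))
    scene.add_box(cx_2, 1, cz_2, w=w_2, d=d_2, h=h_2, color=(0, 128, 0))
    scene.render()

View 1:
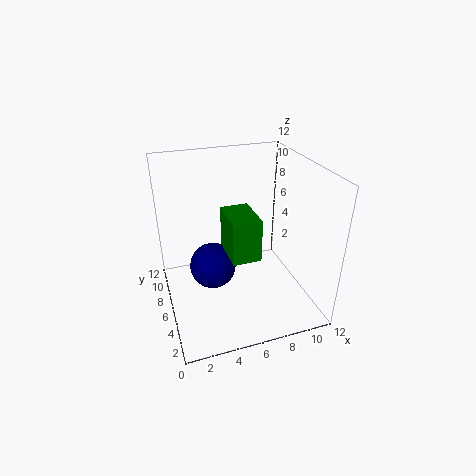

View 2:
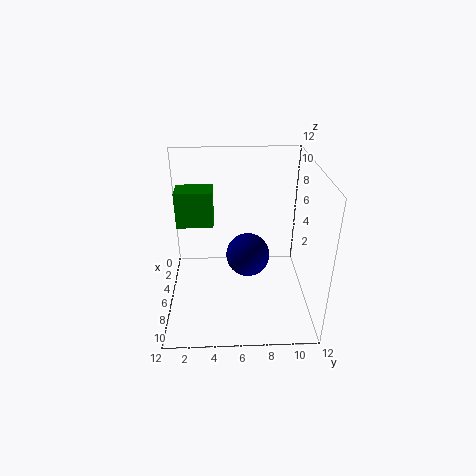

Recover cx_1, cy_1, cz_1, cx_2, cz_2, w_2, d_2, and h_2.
cx_1 = 4
cy_1 = 7
cz_1 = 3
cx_2 = 4
cz_2 = 7
w_2 = 2
d_2 = 3
h_2 = 3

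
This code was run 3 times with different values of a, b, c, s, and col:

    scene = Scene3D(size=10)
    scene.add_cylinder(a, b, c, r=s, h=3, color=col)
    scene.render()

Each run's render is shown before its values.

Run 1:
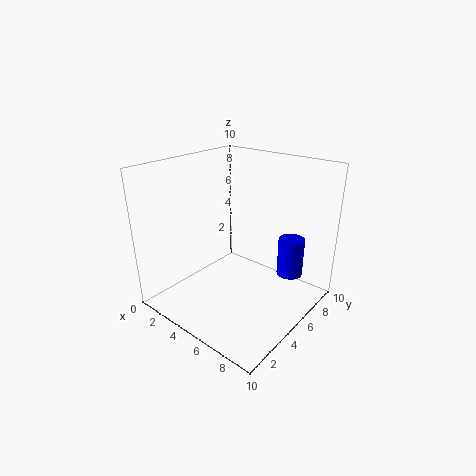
a = 7
b = 9
c = 1
s = 1
col = 'blue'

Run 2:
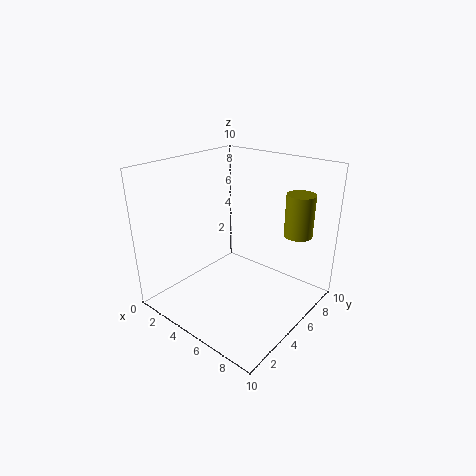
a = 8
b = 8
c = 5
s = 1
col = 'olive'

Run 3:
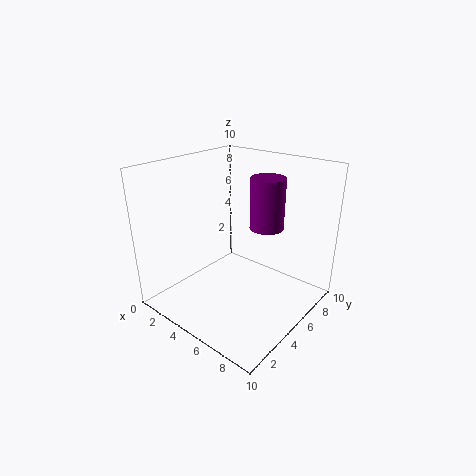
a = 8
b = 4
c = 7
s = 1
col = 'purple'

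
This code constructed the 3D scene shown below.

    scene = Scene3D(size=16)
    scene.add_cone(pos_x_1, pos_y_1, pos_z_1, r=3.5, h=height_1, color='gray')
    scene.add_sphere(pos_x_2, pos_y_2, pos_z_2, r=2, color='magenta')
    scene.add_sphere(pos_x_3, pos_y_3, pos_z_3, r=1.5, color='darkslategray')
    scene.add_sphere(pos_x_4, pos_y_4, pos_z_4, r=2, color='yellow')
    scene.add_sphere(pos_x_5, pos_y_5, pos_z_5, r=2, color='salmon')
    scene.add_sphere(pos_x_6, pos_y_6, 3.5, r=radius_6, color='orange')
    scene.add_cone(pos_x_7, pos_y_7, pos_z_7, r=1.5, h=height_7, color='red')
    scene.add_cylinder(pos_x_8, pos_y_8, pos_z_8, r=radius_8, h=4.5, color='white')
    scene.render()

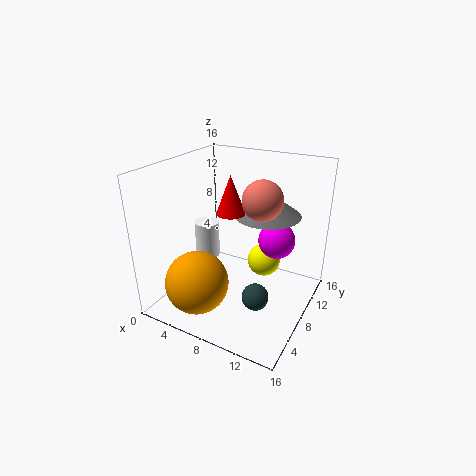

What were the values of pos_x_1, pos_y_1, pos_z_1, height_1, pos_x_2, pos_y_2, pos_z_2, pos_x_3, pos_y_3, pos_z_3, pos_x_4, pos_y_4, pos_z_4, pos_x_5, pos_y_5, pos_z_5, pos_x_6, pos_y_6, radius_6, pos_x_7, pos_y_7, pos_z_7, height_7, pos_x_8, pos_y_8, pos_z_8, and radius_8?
pos_x_1 = 11
pos_y_1 = 9
pos_z_1 = 11
height_1 = 2.5
pos_x_2 = 12
pos_y_2 = 9.5
pos_z_2 = 8
pos_x_3 = 11
pos_y_3 = 6.5
pos_z_3 = 2
pos_x_4 = 9.5
pos_y_4 = 12
pos_z_4 = 3.5
pos_x_5 = 11.5
pos_y_5 = 6.5
pos_z_5 = 13.5
pos_x_6 = 5
pos_y_6 = 4
radius_6 = 3.5
pos_x_7 = 8
pos_y_7 = 6.5
pos_z_7 = 11.5
height_7 = 4
pos_x_8 = 2.5
pos_y_8 = 10
pos_z_8 = 3.5
radius_8 = 1.5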